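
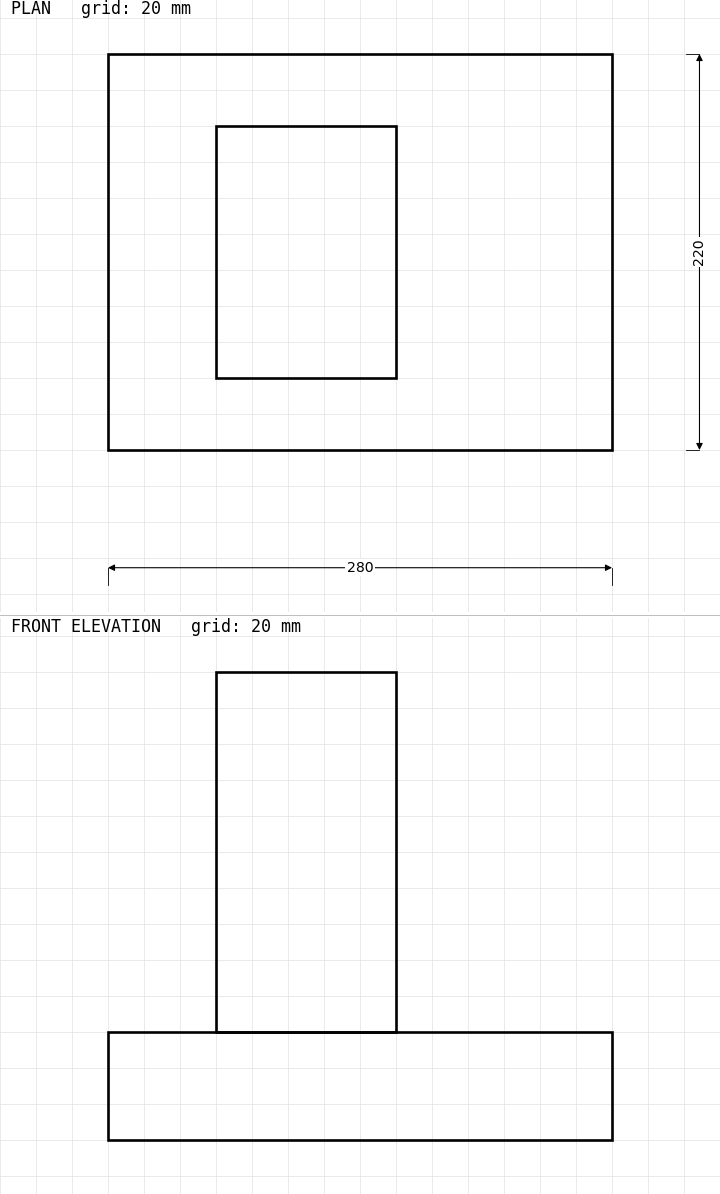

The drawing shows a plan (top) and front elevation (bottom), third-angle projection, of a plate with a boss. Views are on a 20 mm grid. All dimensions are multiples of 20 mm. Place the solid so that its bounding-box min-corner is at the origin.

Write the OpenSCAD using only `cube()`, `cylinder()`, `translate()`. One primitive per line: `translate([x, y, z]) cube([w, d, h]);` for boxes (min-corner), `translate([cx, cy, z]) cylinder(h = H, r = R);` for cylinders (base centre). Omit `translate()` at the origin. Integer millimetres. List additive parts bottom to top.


cube([280, 220, 60]);
translate([60, 40, 60]) cube([100, 140, 200]);


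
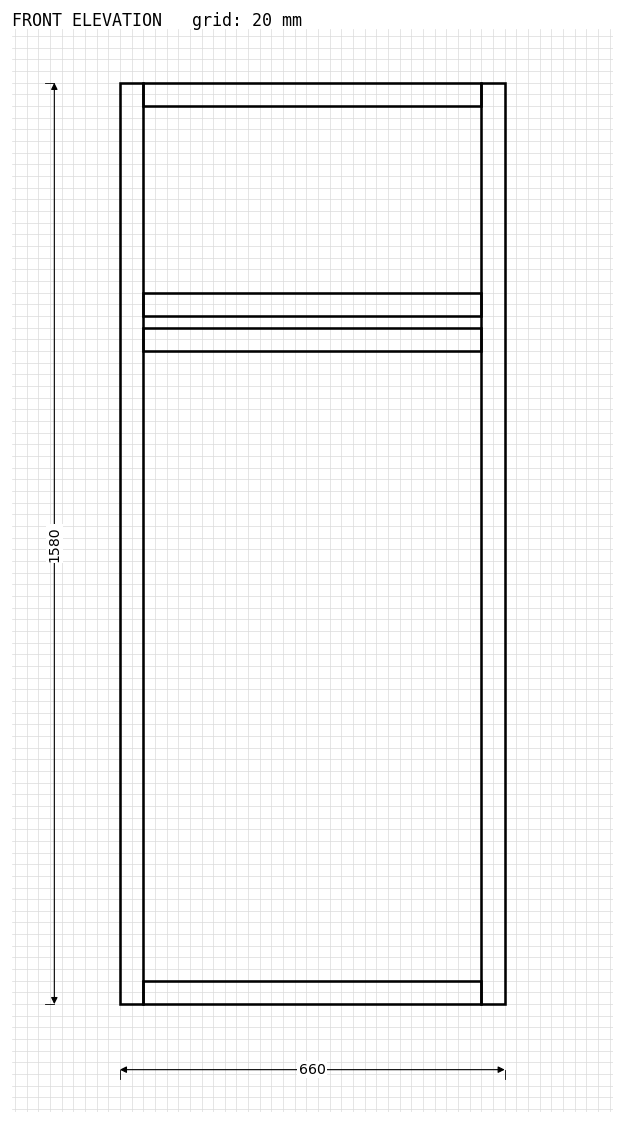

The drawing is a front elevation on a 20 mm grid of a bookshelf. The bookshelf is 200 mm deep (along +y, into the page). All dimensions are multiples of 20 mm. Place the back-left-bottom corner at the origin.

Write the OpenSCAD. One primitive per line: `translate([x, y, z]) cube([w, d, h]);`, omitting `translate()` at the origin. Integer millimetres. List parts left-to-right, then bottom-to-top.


cube([40, 200, 1580]);
translate([40, 0, 0]) cube([580, 200, 40]);
translate([40, 0, 1120]) cube([580, 200, 40]);
translate([40, 0, 1180]) cube([580, 200, 40]);
translate([40, 0, 1540]) cube([580, 200, 40]);
translate([620, 0, 0]) cube([40, 200, 1580]);


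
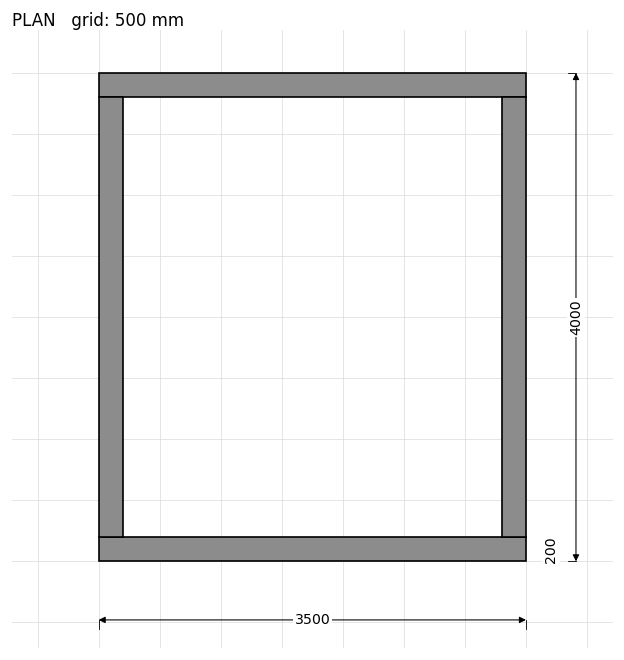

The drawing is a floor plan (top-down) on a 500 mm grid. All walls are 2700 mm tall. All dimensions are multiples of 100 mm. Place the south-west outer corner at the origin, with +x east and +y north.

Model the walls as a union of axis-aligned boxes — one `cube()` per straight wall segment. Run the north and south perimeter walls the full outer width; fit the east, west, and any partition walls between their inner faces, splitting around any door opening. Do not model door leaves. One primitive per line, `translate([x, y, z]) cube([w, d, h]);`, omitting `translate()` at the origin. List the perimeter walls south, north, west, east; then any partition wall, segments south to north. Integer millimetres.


cube([3500, 200, 2700]);
translate([0, 3800, 0]) cube([3500, 200, 2700]);
translate([0, 200, 0]) cube([200, 3600, 2700]);
translate([3300, 200, 0]) cube([200, 3600, 2700]);


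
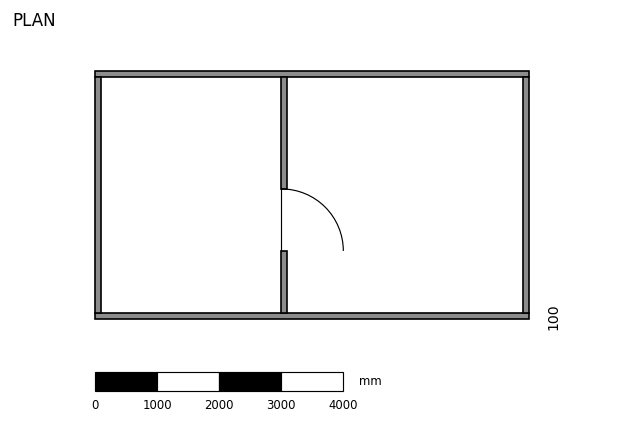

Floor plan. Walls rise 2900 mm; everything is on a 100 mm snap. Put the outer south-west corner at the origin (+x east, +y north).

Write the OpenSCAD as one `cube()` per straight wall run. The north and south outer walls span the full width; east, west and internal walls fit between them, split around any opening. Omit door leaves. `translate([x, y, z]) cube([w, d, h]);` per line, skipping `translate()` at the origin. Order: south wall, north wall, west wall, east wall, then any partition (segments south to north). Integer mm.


cube([7000, 100, 2900]);
translate([0, 3900, 0]) cube([7000, 100, 2900]);
translate([0, 100, 0]) cube([100, 3800, 2900]);
translate([6900, 100, 0]) cube([100, 3800, 2900]);
translate([3000, 100, 0]) cube([100, 1000, 2900]);
translate([3000, 2100, 0]) cube([100, 1800, 2900]);


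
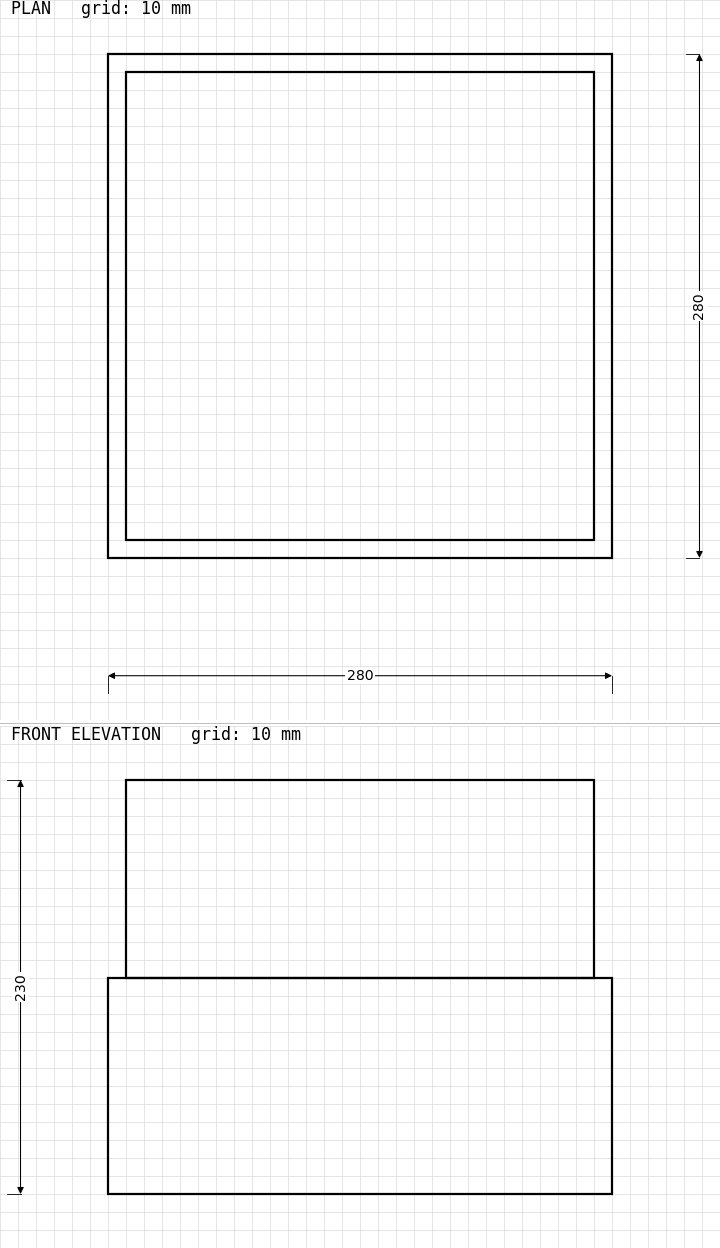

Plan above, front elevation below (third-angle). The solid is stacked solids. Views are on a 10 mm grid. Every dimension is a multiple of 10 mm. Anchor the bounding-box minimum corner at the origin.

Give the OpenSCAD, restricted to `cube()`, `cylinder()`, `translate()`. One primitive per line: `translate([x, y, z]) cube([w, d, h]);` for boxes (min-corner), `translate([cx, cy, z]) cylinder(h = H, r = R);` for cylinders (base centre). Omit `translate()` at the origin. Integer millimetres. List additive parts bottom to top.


cube([280, 280, 120]);
translate([10, 10, 120]) cube([260, 260, 110]);


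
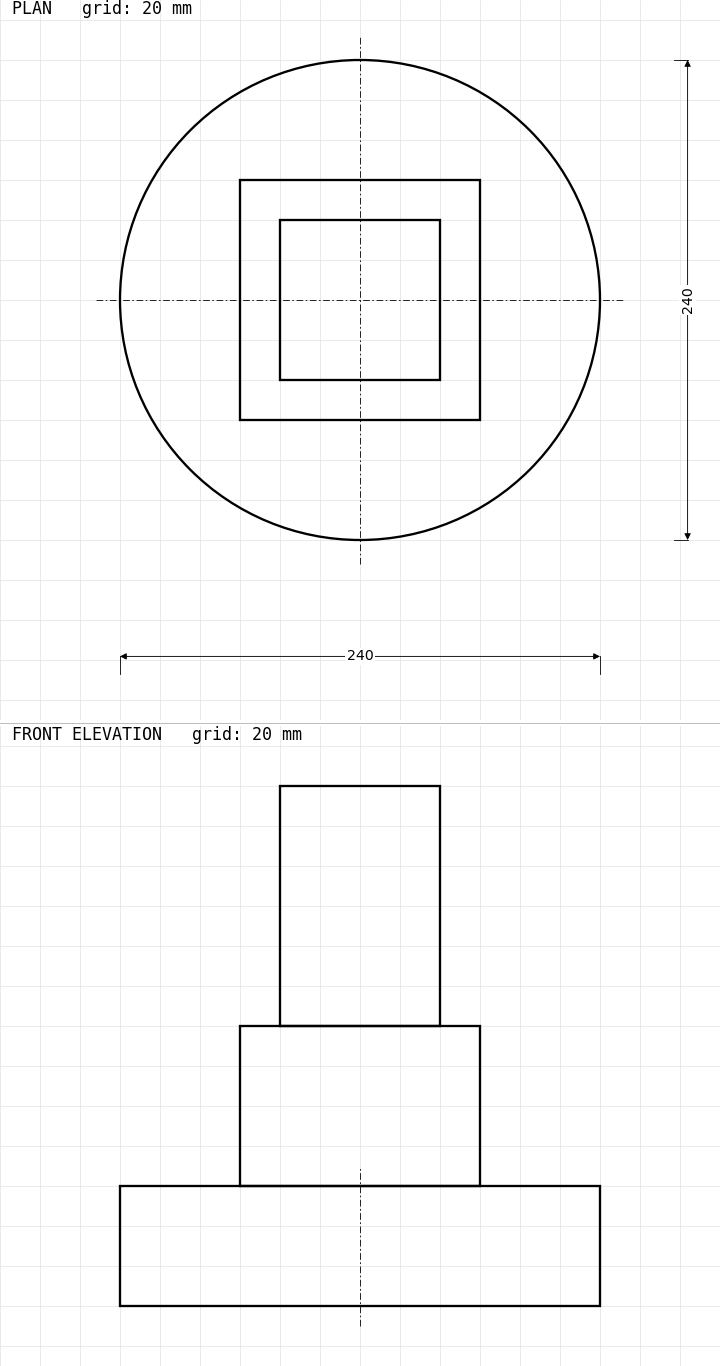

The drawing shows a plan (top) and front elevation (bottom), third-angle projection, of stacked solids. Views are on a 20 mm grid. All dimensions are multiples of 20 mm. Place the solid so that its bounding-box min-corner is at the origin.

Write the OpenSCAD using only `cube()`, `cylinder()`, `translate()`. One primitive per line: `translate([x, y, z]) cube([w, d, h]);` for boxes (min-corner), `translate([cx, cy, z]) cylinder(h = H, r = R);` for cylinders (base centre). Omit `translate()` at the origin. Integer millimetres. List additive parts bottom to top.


translate([120, 120, 0]) cylinder(h = 60, r = 120);
translate([60, 60, 60]) cube([120, 120, 80]);
translate([80, 80, 140]) cube([80, 80, 120]);


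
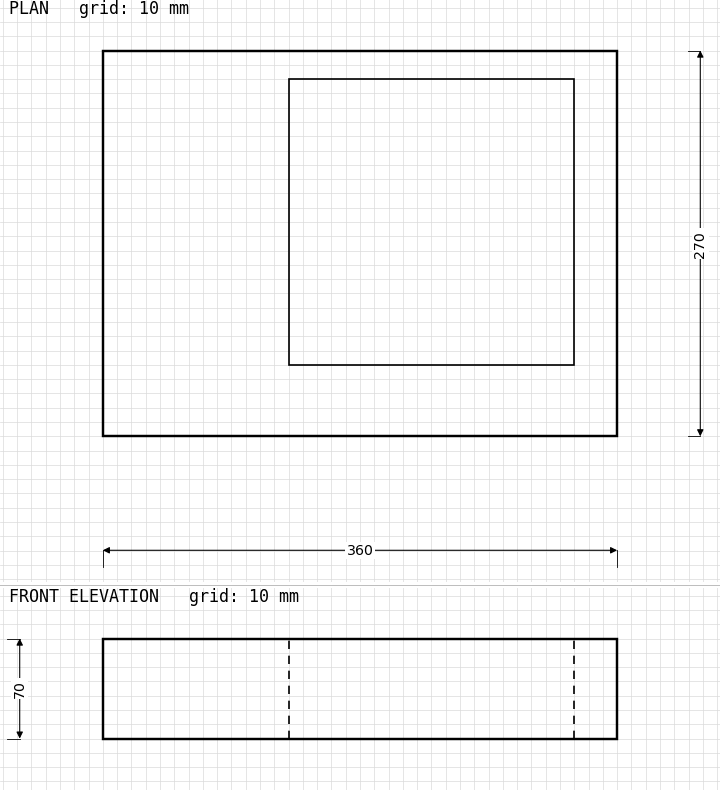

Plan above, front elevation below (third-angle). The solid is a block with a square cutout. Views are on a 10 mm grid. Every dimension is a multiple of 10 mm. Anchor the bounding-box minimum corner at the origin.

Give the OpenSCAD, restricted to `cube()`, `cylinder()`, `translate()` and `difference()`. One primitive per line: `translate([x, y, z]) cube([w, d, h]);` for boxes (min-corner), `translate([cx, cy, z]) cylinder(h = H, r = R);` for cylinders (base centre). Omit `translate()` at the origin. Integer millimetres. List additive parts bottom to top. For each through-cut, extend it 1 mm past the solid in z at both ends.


difference() {
  cube([360, 270, 70]);
  translate([130, 50, -1]) cube([200, 200, 72]);
}


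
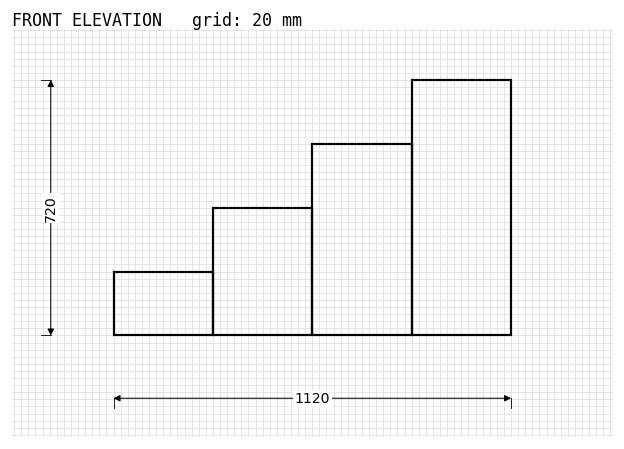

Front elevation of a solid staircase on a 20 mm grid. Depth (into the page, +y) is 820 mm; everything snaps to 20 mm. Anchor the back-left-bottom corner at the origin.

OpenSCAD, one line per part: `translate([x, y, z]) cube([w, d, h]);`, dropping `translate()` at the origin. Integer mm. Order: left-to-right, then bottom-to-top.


cube([280, 820, 180]);
translate([280, 0, 0]) cube([280, 820, 360]);
translate([560, 0, 0]) cube([280, 820, 540]);
translate([840, 0, 0]) cube([280, 820, 720]);


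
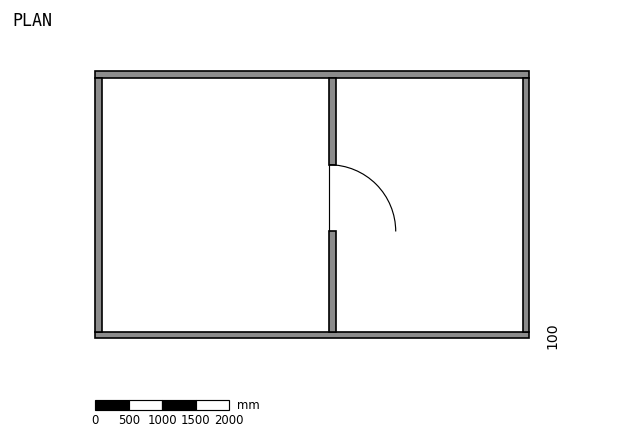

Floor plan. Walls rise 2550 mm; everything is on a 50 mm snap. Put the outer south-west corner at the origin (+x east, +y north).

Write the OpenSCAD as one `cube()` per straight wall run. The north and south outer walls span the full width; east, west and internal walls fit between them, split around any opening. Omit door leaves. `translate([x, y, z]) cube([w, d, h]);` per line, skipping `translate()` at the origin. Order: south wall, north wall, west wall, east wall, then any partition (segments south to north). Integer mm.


cube([6500, 100, 2550]);
translate([0, 3900, 0]) cube([6500, 100, 2550]);
translate([0, 100, 0]) cube([100, 3800, 2550]);
translate([6400, 100, 0]) cube([100, 3800, 2550]);
translate([3500, 100, 0]) cube([100, 1500, 2550]);
translate([3500, 2600, 0]) cube([100, 1300, 2550]);


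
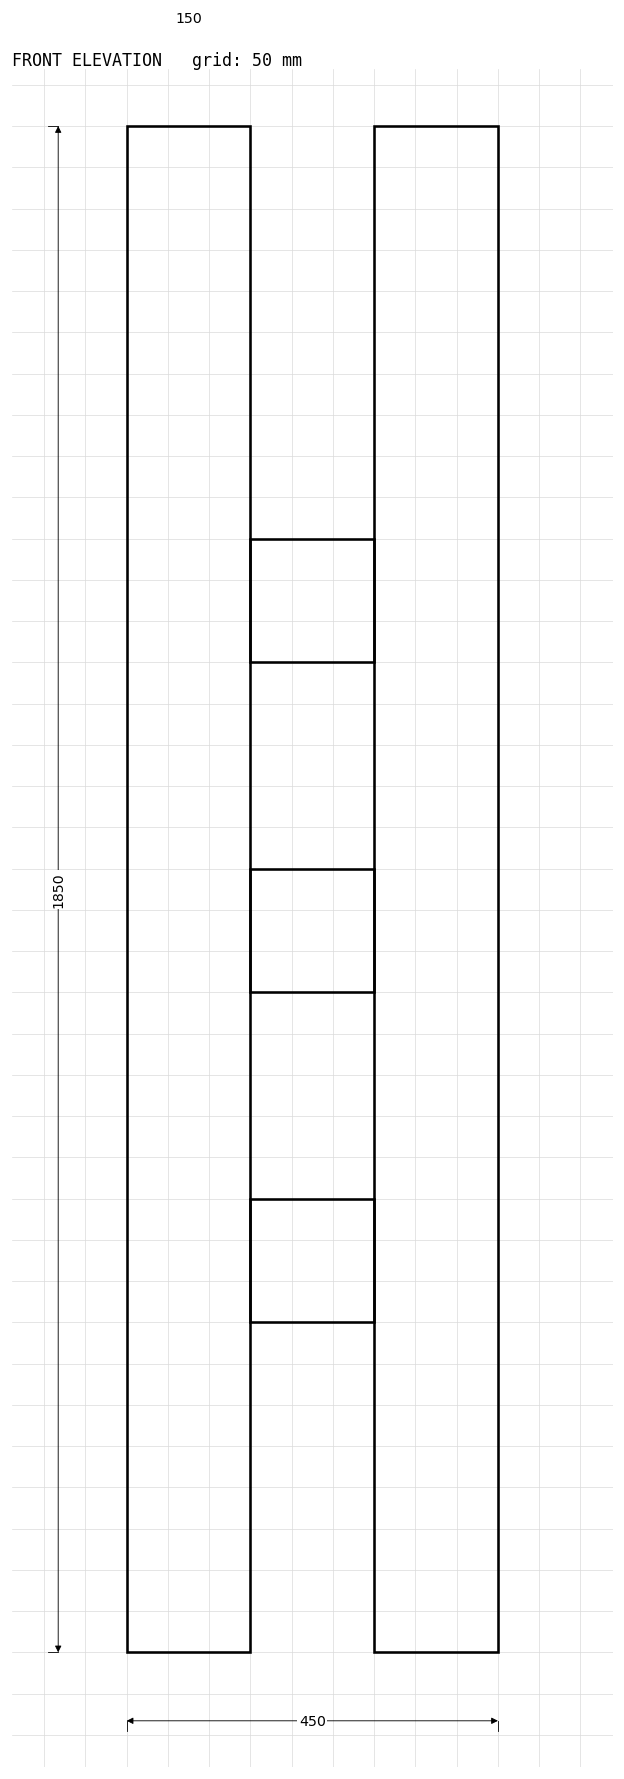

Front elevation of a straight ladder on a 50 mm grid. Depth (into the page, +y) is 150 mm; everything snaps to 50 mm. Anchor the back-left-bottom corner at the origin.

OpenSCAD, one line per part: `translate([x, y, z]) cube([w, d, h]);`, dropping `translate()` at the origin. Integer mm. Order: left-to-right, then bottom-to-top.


cube([150, 150, 1850]);
translate([150, 0, 400]) cube([150, 150, 150]);
translate([150, 0, 800]) cube([150, 150, 150]);
translate([150, 0, 1200]) cube([150, 150, 150]);
translate([300, 0, 0]) cube([150, 150, 1850]);


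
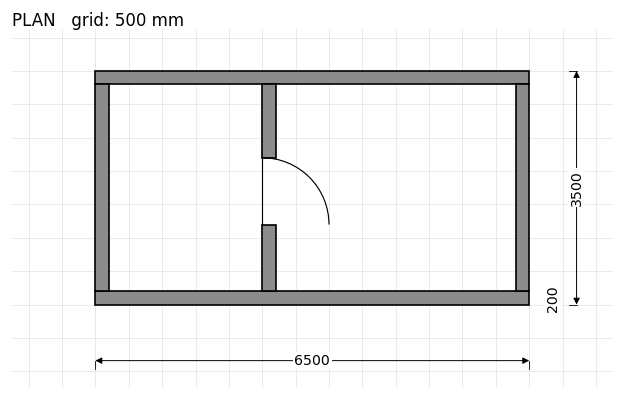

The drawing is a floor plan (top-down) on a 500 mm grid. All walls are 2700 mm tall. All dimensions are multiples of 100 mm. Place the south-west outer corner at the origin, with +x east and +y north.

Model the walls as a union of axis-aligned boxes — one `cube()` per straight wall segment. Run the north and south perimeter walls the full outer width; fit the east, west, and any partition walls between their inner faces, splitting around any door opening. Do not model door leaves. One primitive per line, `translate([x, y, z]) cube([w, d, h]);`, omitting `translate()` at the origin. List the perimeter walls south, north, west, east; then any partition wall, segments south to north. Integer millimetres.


cube([6500, 200, 2700]);
translate([0, 3300, 0]) cube([6500, 200, 2700]);
translate([0, 200, 0]) cube([200, 3100, 2700]);
translate([6300, 200, 0]) cube([200, 3100, 2700]);
translate([2500, 200, 0]) cube([200, 1000, 2700]);
translate([2500, 2200, 0]) cube([200, 1100, 2700]);


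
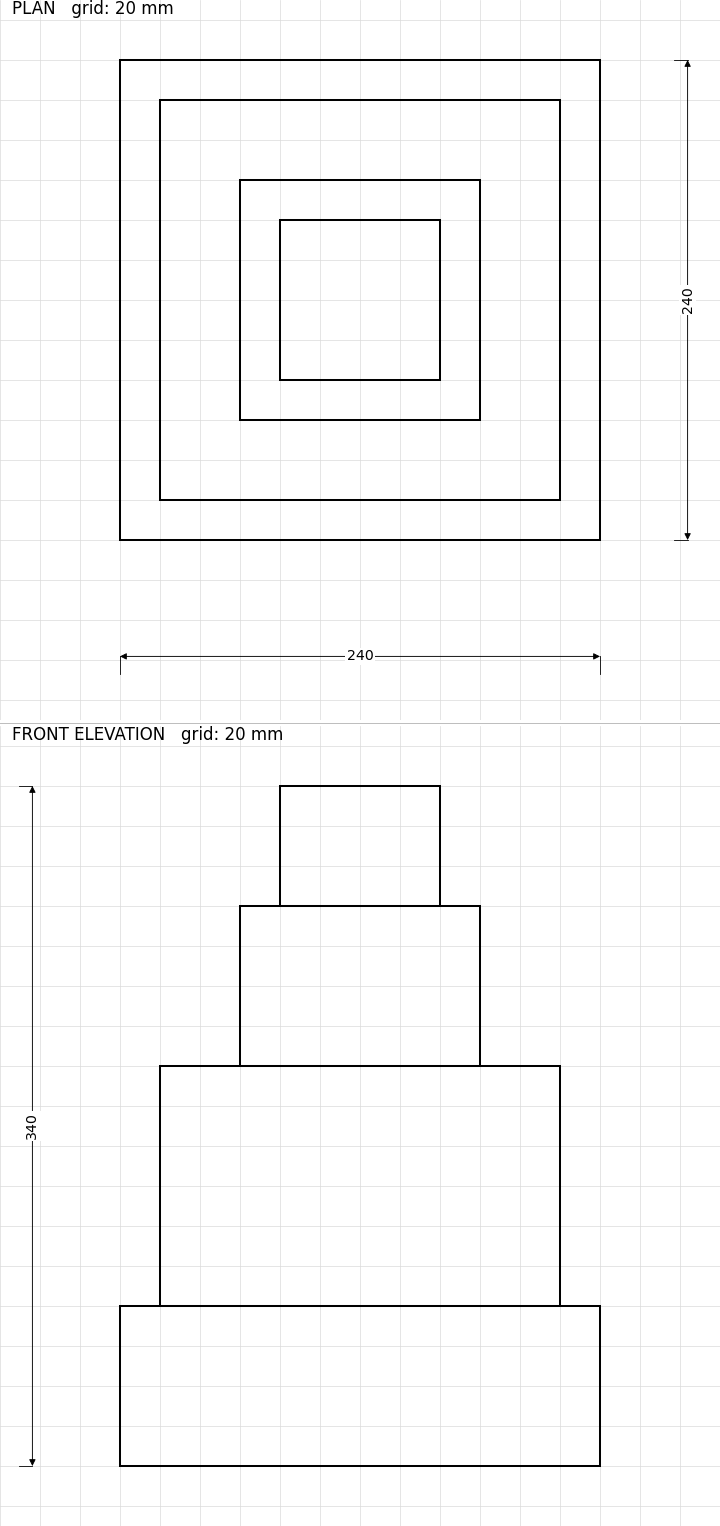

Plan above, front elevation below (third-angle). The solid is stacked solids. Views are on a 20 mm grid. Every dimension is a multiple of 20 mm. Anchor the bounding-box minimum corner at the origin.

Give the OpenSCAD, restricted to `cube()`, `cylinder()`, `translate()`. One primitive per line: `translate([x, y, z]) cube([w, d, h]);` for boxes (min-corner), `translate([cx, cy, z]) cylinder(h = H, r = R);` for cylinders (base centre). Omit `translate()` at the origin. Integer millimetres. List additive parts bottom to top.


cube([240, 240, 80]);
translate([20, 20, 80]) cube([200, 200, 120]);
translate([60, 60, 200]) cube([120, 120, 80]);
translate([80, 80, 280]) cube([80, 80, 60]);


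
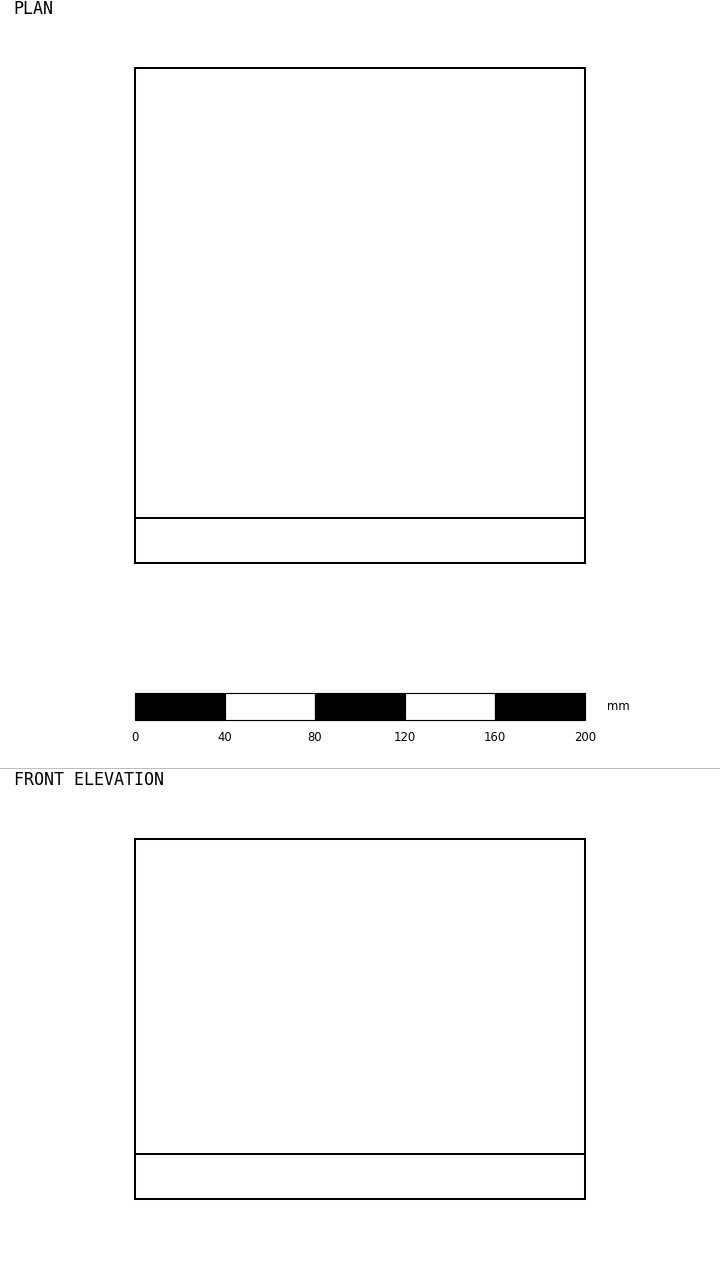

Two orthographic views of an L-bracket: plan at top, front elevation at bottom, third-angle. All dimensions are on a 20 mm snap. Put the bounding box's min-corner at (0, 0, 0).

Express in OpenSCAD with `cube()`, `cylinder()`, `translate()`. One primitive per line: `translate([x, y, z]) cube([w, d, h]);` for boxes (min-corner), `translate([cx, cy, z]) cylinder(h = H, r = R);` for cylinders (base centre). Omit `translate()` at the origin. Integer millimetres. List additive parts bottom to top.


cube([200, 220, 20]);
translate([0, 0, 20]) cube([200, 20, 140]);


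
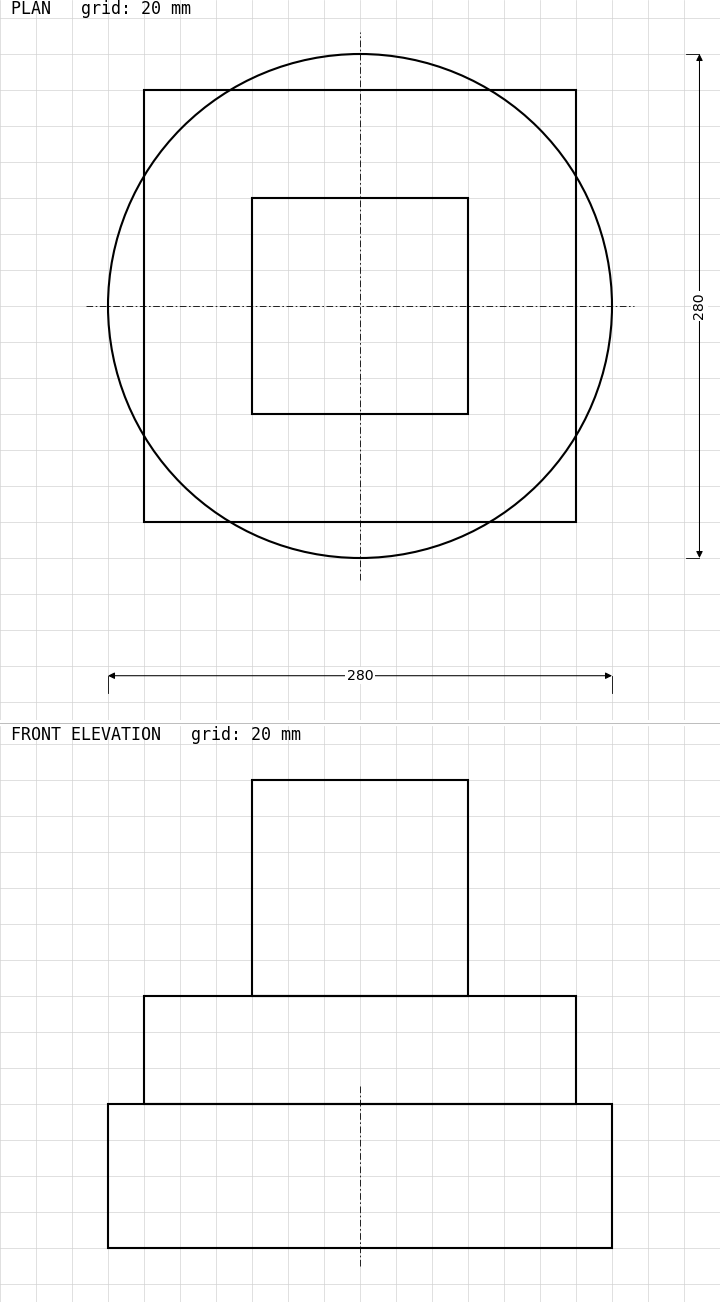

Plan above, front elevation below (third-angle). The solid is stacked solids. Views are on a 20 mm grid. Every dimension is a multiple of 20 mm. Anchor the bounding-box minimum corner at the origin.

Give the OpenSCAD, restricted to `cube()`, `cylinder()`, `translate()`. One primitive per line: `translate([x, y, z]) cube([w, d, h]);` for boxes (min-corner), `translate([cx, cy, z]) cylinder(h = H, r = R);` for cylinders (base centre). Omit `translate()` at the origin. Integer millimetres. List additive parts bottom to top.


translate([140, 140, 0]) cylinder(h = 80, r = 140);
translate([20, 20, 80]) cube([240, 240, 60]);
translate([80, 80, 140]) cube([120, 120, 120]);


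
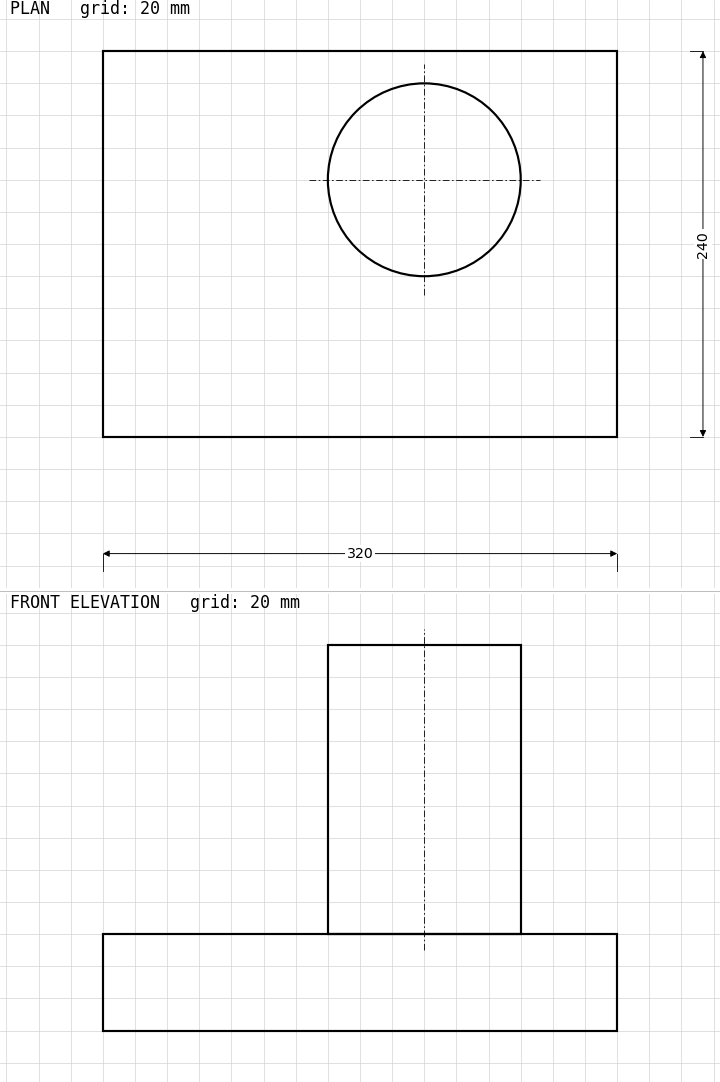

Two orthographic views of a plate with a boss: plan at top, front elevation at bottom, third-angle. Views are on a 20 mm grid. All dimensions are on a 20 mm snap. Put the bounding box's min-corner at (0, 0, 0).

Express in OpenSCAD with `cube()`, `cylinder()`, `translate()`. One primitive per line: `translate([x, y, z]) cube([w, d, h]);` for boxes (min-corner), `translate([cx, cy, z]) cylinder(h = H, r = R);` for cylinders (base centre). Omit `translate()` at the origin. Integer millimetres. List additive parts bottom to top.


cube([320, 240, 60]);
translate([200, 160, 60]) cylinder(h = 180, r = 60);


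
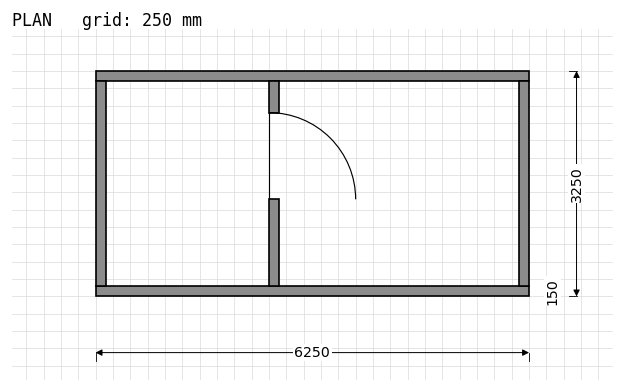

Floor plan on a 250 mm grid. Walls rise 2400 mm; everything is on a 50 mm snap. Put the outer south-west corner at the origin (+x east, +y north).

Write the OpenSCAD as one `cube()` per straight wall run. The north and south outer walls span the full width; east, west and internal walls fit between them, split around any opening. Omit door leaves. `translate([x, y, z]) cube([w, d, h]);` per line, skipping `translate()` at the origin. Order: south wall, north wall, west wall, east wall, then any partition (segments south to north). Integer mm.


cube([6250, 150, 2400]);
translate([0, 3100, 0]) cube([6250, 150, 2400]);
translate([0, 150, 0]) cube([150, 2950, 2400]);
translate([6100, 150, 0]) cube([150, 2950, 2400]);
translate([2500, 150, 0]) cube([150, 1250, 2400]);
translate([2500, 2650, 0]) cube([150, 450, 2400]);


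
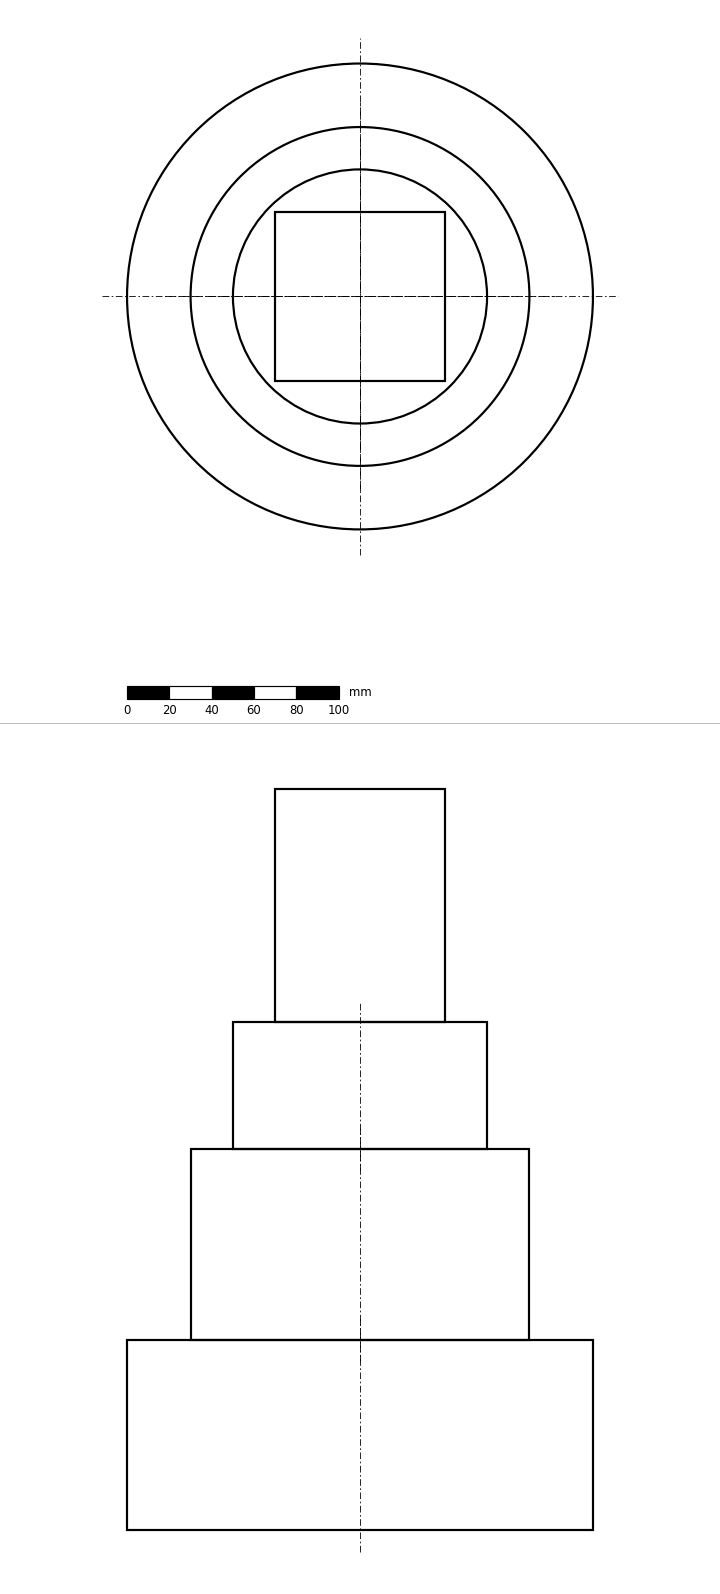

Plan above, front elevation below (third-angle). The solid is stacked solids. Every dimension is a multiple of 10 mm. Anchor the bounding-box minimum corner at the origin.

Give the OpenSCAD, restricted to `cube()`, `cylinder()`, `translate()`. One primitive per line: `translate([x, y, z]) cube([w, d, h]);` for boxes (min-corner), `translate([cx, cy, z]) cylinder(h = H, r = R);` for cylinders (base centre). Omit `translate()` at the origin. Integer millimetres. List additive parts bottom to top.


translate([110, 110, 0]) cylinder(h = 90, r = 110);
translate([110, 110, 90]) cylinder(h = 90, r = 80);
translate([110, 110, 180]) cylinder(h = 60, r = 60);
translate([70, 70, 240]) cube([80, 80, 110]);


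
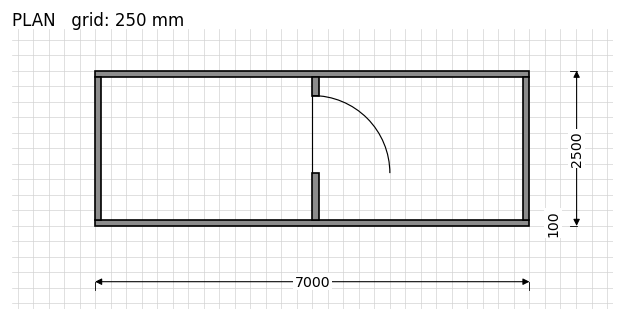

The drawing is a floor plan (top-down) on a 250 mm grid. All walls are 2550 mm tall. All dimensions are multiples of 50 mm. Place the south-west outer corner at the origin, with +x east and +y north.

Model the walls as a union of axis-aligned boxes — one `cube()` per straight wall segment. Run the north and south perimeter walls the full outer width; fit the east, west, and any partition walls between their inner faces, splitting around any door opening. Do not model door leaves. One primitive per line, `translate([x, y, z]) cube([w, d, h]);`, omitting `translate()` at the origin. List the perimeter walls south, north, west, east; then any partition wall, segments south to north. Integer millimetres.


cube([7000, 100, 2550]);
translate([0, 2400, 0]) cube([7000, 100, 2550]);
translate([0, 100, 0]) cube([100, 2300, 2550]);
translate([6900, 100, 0]) cube([100, 2300, 2550]);
translate([3500, 100, 0]) cube([100, 750, 2550]);
translate([3500, 2100, 0]) cube([100, 300, 2550]);


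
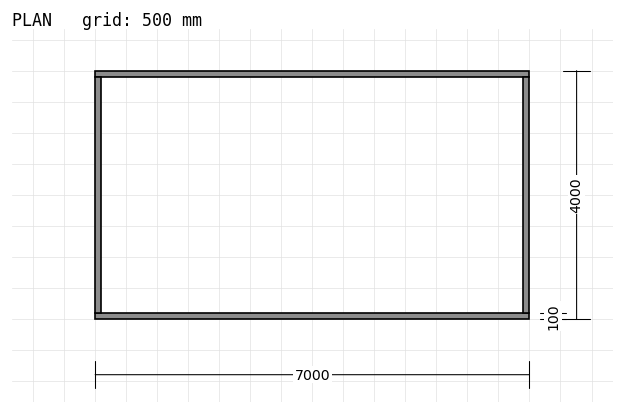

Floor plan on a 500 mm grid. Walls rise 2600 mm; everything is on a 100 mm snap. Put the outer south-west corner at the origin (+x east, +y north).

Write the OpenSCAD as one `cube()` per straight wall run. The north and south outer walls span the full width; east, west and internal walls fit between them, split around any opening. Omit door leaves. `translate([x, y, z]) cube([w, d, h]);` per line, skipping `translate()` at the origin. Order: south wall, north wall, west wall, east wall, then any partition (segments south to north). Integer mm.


cube([7000, 100, 2600]);
translate([0, 3900, 0]) cube([7000, 100, 2600]);
translate([0, 100, 0]) cube([100, 3800, 2600]);
translate([6900, 100, 0]) cube([100, 3800, 2600]);


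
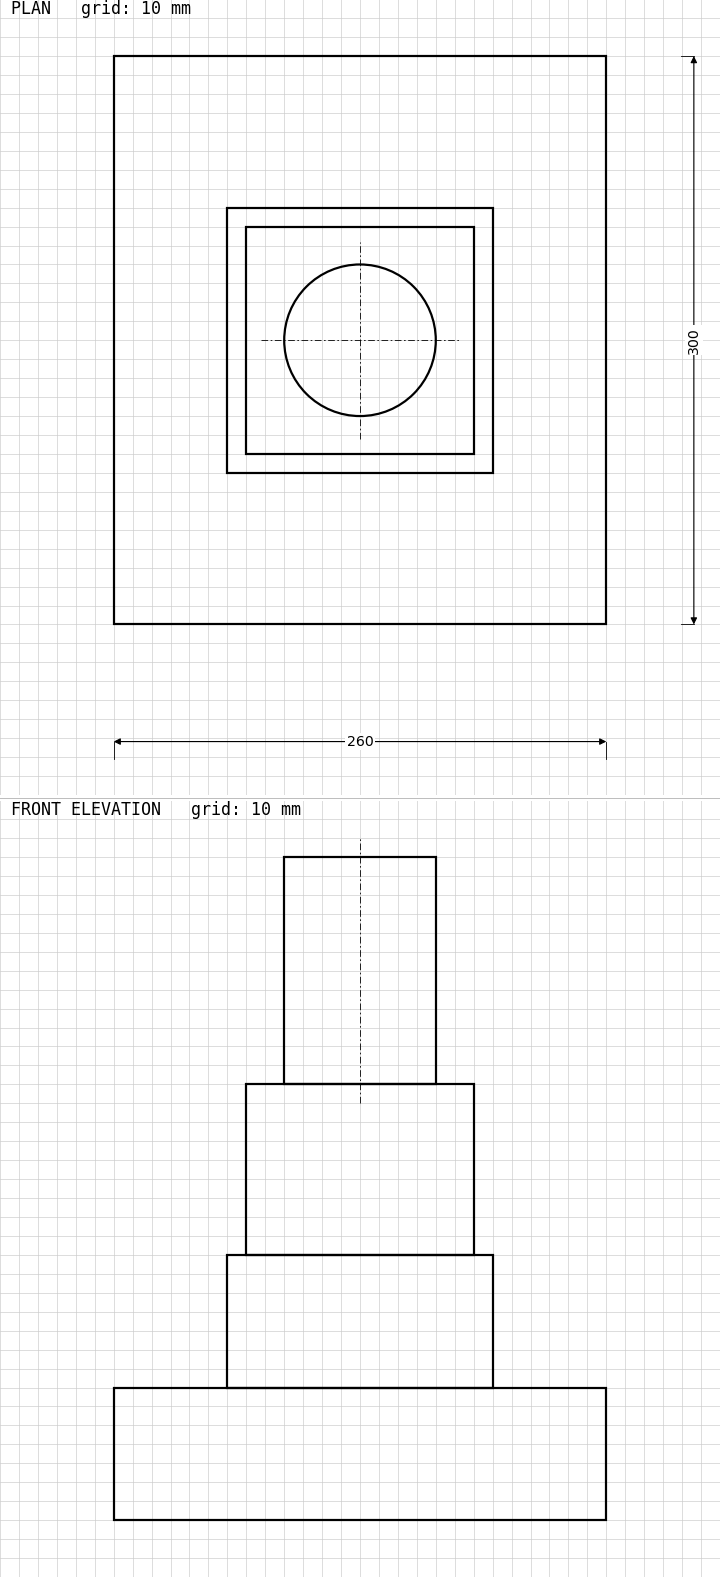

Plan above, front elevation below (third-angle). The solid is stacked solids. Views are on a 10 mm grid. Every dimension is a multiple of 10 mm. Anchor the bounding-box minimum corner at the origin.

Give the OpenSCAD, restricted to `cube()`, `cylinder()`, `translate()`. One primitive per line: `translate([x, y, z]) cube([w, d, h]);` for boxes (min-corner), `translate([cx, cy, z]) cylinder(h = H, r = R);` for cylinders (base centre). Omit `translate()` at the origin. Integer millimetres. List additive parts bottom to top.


cube([260, 300, 70]);
translate([60, 80, 70]) cube([140, 140, 70]);
translate([70, 90, 140]) cube([120, 120, 90]);
translate([130, 150, 230]) cylinder(h = 120, r = 40);


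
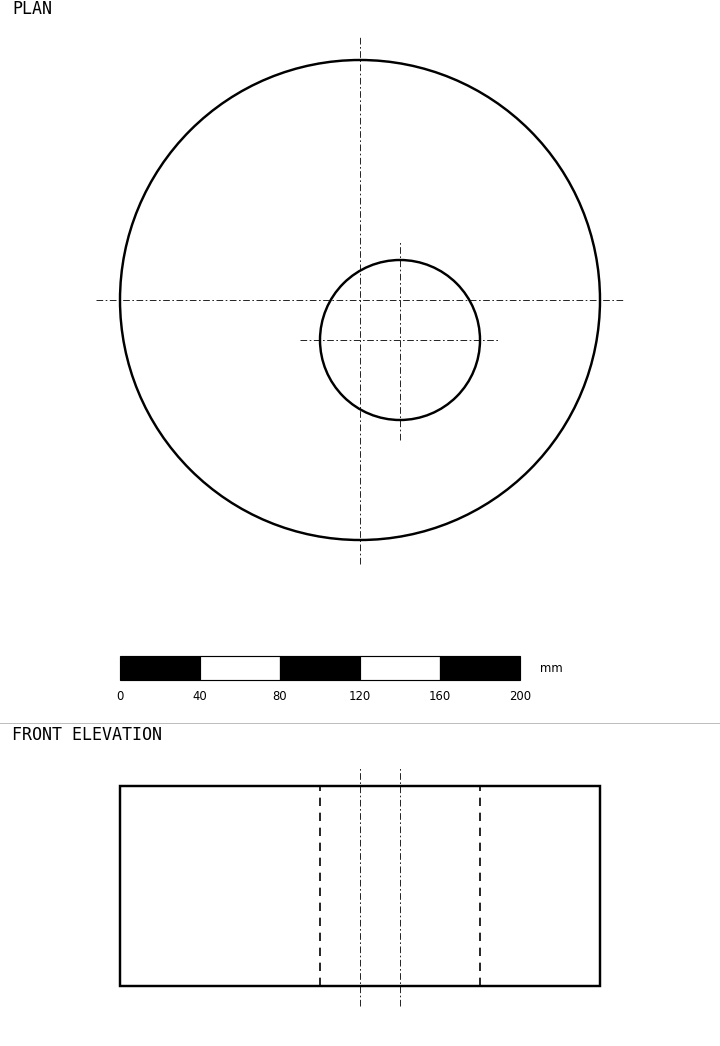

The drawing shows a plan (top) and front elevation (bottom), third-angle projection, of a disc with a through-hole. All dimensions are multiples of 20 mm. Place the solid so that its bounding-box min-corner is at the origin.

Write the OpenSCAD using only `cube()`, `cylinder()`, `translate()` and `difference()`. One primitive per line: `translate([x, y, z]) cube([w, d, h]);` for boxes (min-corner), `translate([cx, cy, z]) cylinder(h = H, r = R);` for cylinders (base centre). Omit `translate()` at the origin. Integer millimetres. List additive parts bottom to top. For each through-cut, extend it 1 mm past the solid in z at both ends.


difference() {
  translate([120, 120, 0]) cylinder(h = 100, r = 120);
  translate([140, 100, -1]) cylinder(h = 102, r = 40);
}


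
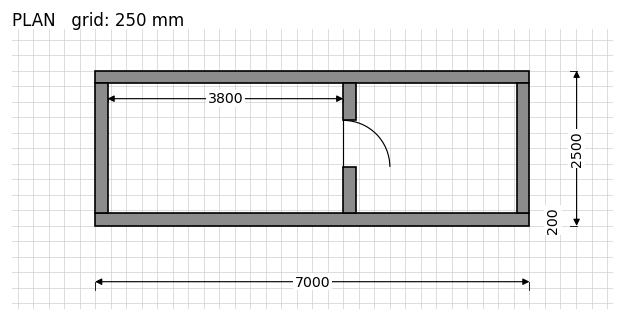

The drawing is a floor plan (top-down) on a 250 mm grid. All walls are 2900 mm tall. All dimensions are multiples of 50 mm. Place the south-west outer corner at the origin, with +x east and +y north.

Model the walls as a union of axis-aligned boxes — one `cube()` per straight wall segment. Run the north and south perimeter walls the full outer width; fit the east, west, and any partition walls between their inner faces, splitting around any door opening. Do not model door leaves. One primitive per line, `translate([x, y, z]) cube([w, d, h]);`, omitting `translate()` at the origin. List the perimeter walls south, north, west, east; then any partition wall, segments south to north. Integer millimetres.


cube([7000, 200, 2900]);
translate([0, 2300, 0]) cube([7000, 200, 2900]);
translate([0, 200, 0]) cube([200, 2100, 2900]);
translate([6800, 200, 0]) cube([200, 2100, 2900]);
translate([4000, 200, 0]) cube([200, 750, 2900]);
translate([4000, 1700, 0]) cube([200, 600, 2900]);


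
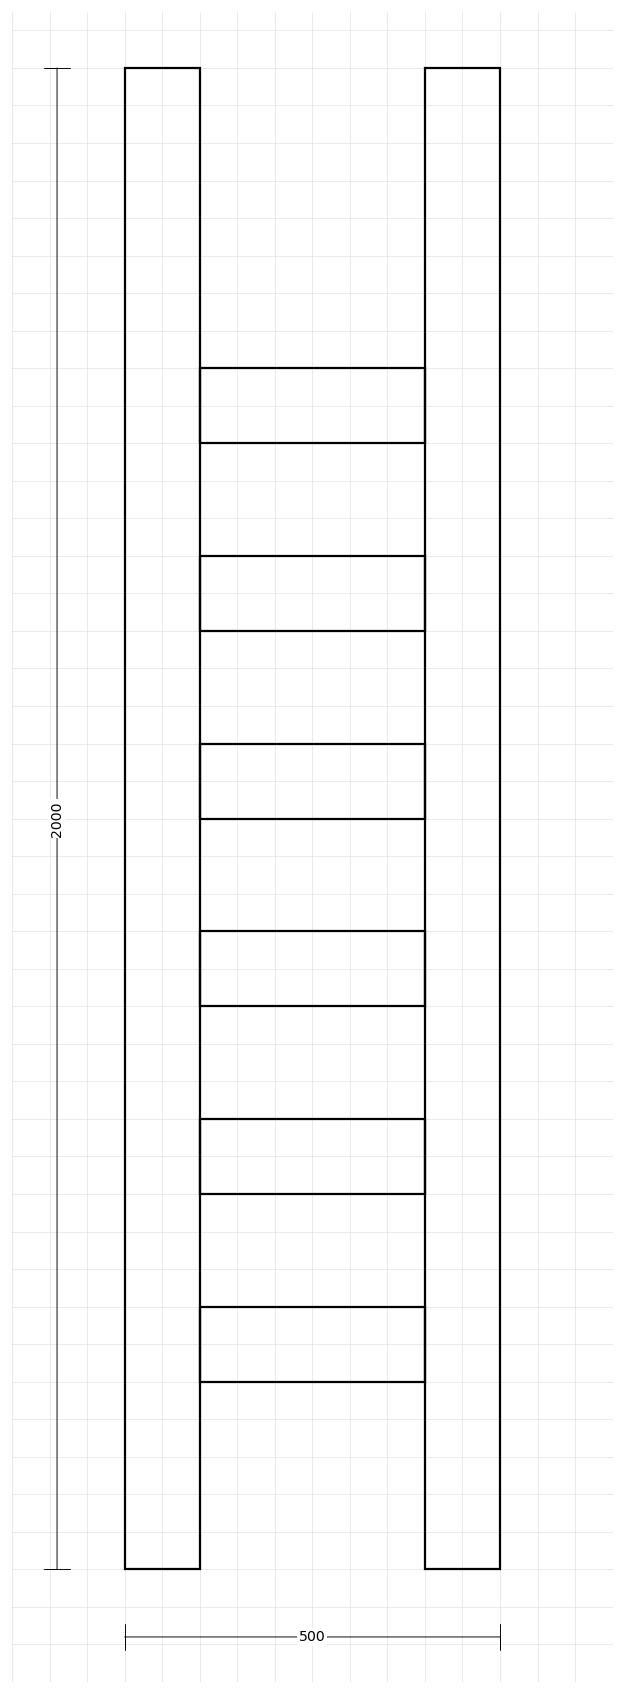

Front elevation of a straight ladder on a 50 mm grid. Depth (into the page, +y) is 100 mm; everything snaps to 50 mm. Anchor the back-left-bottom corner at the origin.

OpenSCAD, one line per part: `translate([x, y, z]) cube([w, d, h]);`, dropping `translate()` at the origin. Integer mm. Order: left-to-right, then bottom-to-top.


cube([100, 100, 2000]);
translate([100, 0, 250]) cube([300, 100, 100]);
translate([100, 0, 500]) cube([300, 100, 100]);
translate([100, 0, 750]) cube([300, 100, 100]);
translate([100, 0, 1000]) cube([300, 100, 100]);
translate([100, 0, 1250]) cube([300, 100, 100]);
translate([100, 0, 1500]) cube([300, 100, 100]);
translate([400, 0, 0]) cube([100, 100, 2000]);


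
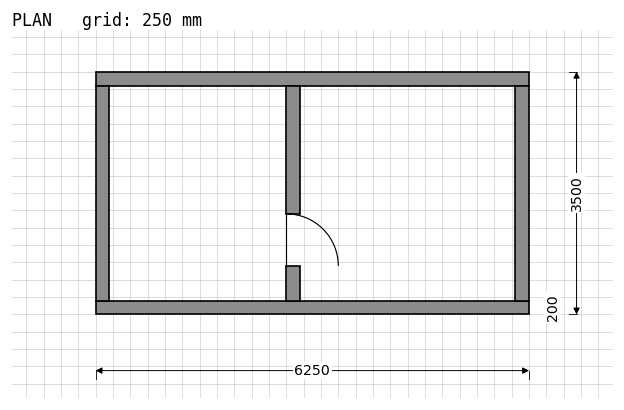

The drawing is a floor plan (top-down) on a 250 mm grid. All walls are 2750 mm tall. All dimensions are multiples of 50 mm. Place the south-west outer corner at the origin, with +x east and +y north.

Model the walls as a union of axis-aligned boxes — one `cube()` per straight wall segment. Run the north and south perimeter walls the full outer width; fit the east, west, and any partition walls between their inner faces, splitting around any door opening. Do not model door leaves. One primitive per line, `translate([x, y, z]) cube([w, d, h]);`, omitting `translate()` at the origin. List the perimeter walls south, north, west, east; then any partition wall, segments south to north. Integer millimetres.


cube([6250, 200, 2750]);
translate([0, 3300, 0]) cube([6250, 200, 2750]);
translate([0, 200, 0]) cube([200, 3100, 2750]);
translate([6050, 200, 0]) cube([200, 3100, 2750]);
translate([2750, 200, 0]) cube([200, 500, 2750]);
translate([2750, 1450, 0]) cube([200, 1850, 2750]);


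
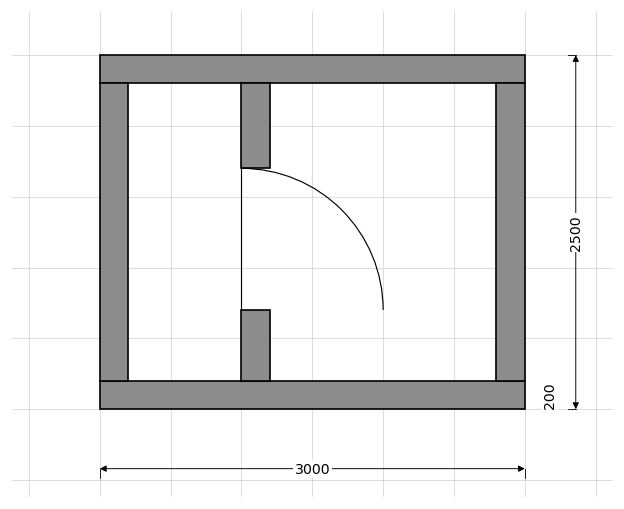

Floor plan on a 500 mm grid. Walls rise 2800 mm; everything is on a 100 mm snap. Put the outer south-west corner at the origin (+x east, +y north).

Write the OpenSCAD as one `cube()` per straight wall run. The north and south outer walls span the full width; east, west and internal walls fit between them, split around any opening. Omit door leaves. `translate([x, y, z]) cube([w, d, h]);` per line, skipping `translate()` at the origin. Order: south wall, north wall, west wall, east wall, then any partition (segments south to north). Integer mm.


cube([3000, 200, 2800]);
translate([0, 2300, 0]) cube([3000, 200, 2800]);
translate([0, 200, 0]) cube([200, 2100, 2800]);
translate([2800, 200, 0]) cube([200, 2100, 2800]);
translate([1000, 200, 0]) cube([200, 500, 2800]);
translate([1000, 1700, 0]) cube([200, 600, 2800]);


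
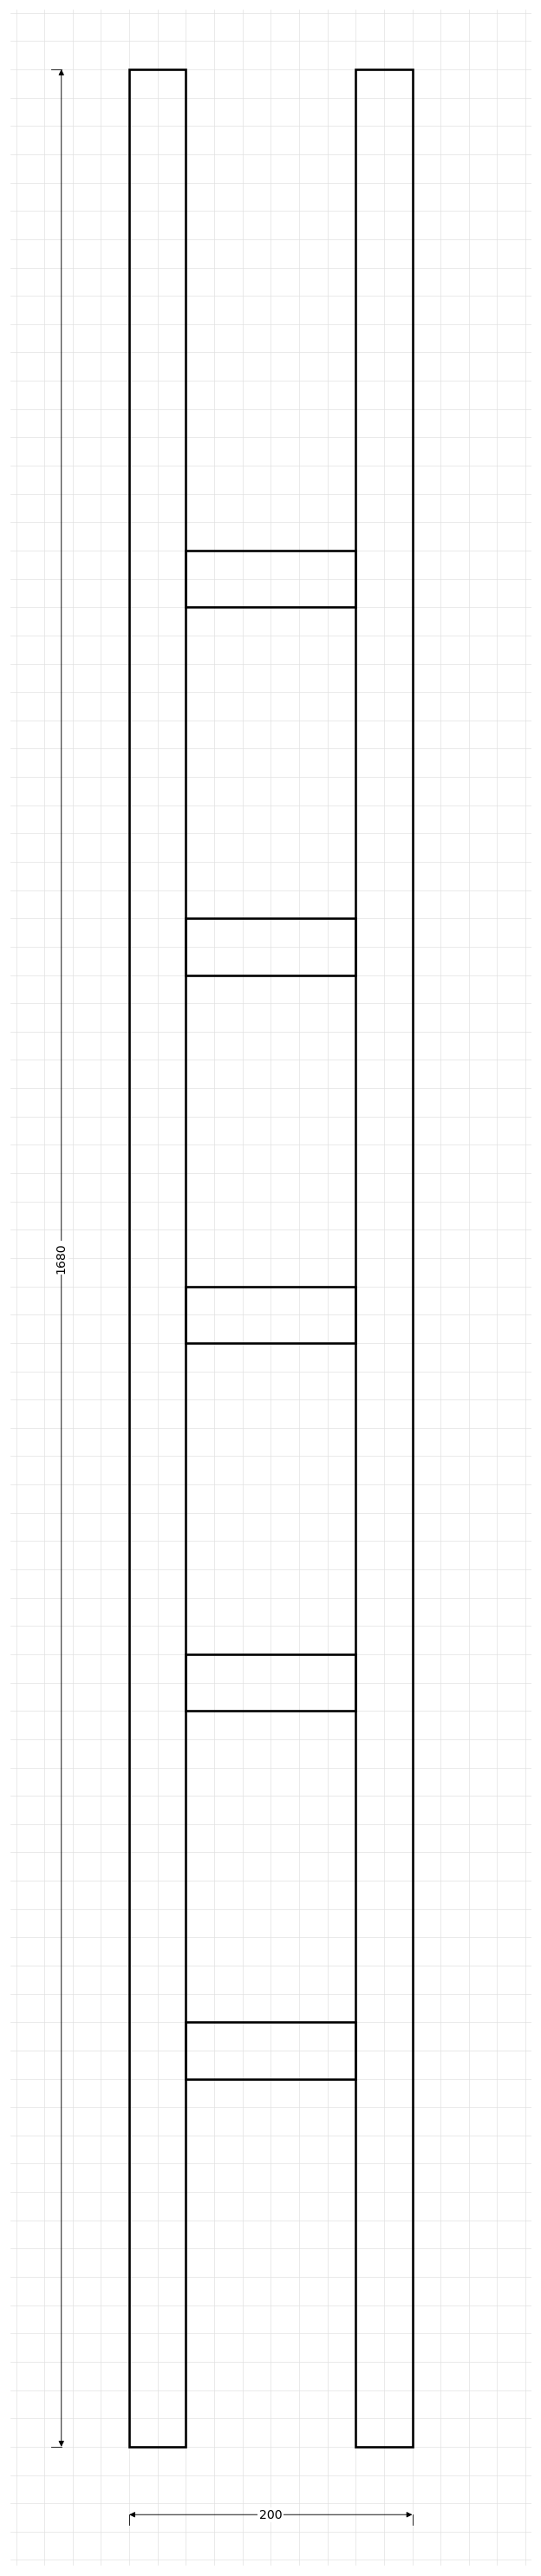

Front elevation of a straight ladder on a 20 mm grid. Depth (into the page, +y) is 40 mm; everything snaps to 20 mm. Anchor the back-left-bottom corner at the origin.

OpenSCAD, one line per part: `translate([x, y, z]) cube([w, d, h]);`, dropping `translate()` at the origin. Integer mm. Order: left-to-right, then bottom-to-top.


cube([40, 40, 1680]);
translate([40, 0, 260]) cube([120, 40, 40]);
translate([40, 0, 520]) cube([120, 40, 40]);
translate([40, 0, 780]) cube([120, 40, 40]);
translate([40, 0, 1040]) cube([120, 40, 40]);
translate([40, 0, 1300]) cube([120, 40, 40]);
translate([160, 0, 0]) cube([40, 40, 1680]);


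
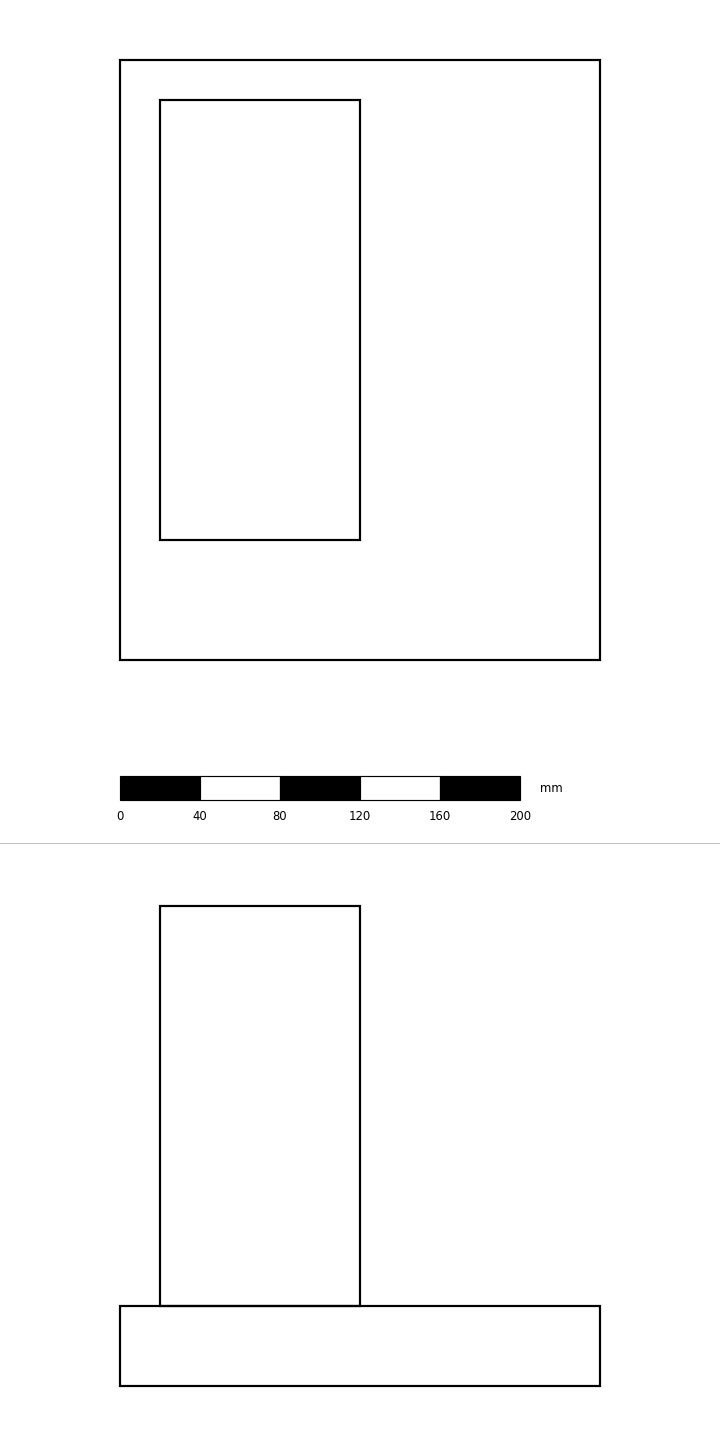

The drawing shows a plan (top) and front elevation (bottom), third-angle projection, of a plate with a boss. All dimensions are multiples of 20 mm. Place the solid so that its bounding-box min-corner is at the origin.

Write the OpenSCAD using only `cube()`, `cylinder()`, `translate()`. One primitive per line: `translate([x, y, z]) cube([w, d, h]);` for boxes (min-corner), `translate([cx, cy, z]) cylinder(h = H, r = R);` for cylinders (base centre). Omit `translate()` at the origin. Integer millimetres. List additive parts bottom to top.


cube([240, 300, 40]);
translate([20, 60, 40]) cube([100, 220, 200]);


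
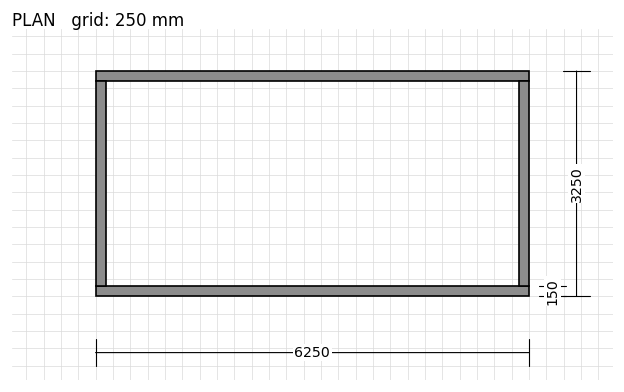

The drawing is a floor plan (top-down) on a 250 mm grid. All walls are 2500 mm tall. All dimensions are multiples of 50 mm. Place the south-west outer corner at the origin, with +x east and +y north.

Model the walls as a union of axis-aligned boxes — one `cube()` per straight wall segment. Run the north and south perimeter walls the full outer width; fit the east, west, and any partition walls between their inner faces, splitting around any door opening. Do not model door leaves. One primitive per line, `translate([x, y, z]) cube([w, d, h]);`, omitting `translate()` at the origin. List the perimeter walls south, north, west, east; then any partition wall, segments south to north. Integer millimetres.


cube([6250, 150, 2500]);
translate([0, 3100, 0]) cube([6250, 150, 2500]);
translate([0, 150, 0]) cube([150, 2950, 2500]);
translate([6100, 150, 0]) cube([150, 2950, 2500]);


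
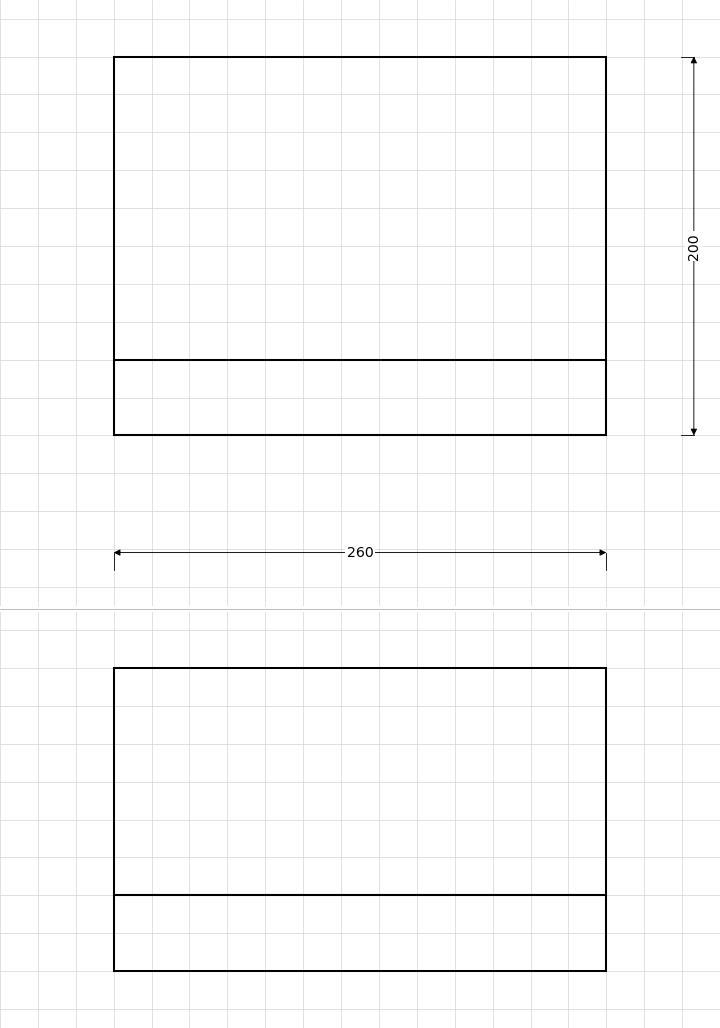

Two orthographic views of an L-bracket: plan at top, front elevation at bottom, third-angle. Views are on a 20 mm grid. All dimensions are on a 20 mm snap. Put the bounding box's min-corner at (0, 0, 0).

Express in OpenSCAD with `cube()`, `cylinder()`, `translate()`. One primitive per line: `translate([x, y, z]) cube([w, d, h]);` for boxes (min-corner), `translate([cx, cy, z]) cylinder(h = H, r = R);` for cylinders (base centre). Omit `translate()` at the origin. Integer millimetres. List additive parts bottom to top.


cube([260, 200, 40]);
translate([0, 0, 40]) cube([260, 40, 120]);


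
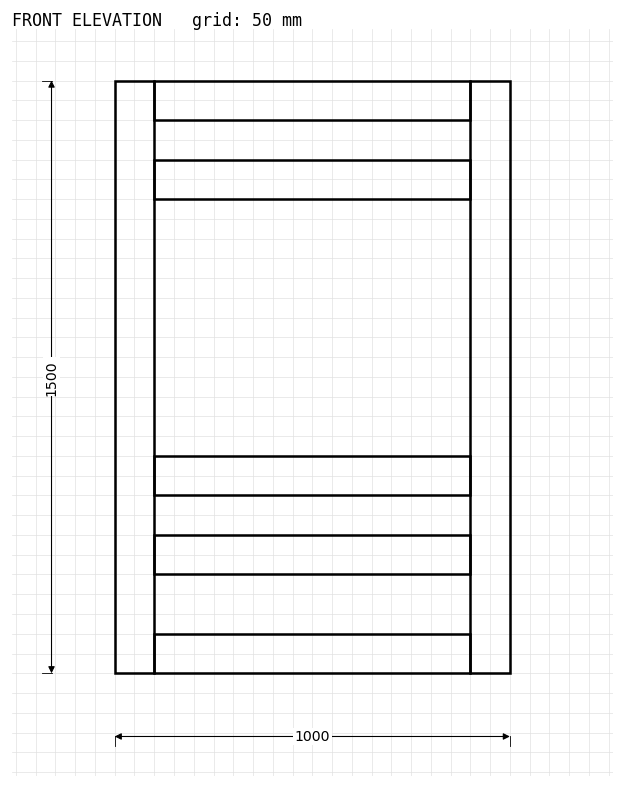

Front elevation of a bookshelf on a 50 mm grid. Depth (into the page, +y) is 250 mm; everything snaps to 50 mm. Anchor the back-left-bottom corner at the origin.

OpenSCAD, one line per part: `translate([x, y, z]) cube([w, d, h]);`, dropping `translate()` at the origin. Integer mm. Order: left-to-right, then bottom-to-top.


cube([100, 250, 1500]);
translate([100, 0, 0]) cube([800, 250, 100]);
translate([100, 0, 250]) cube([800, 250, 100]);
translate([100, 0, 450]) cube([800, 250, 100]);
translate([100, 0, 1200]) cube([800, 250, 100]);
translate([100, 0, 1400]) cube([800, 250, 100]);
translate([900, 0, 0]) cube([100, 250, 1500]);


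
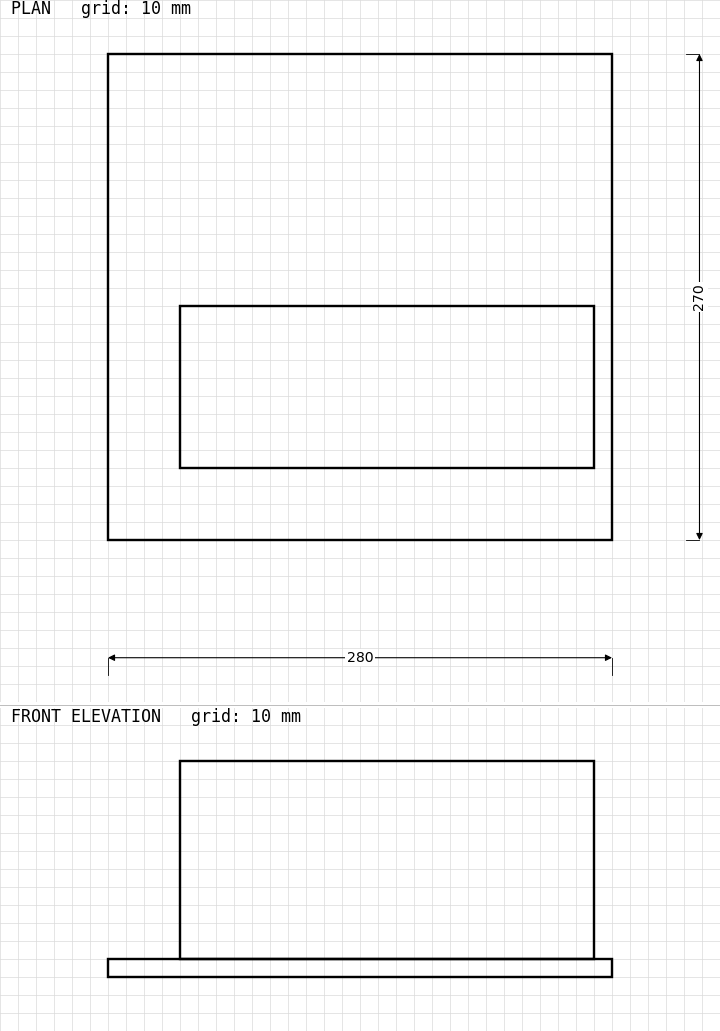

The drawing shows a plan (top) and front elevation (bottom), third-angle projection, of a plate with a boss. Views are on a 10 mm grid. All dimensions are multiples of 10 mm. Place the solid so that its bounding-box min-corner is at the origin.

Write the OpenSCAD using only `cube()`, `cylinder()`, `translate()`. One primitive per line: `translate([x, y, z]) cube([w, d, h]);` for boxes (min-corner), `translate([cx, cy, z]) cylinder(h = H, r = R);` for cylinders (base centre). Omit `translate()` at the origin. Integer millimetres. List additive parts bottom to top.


cube([280, 270, 10]);
translate([40, 40, 10]) cube([230, 90, 110]);


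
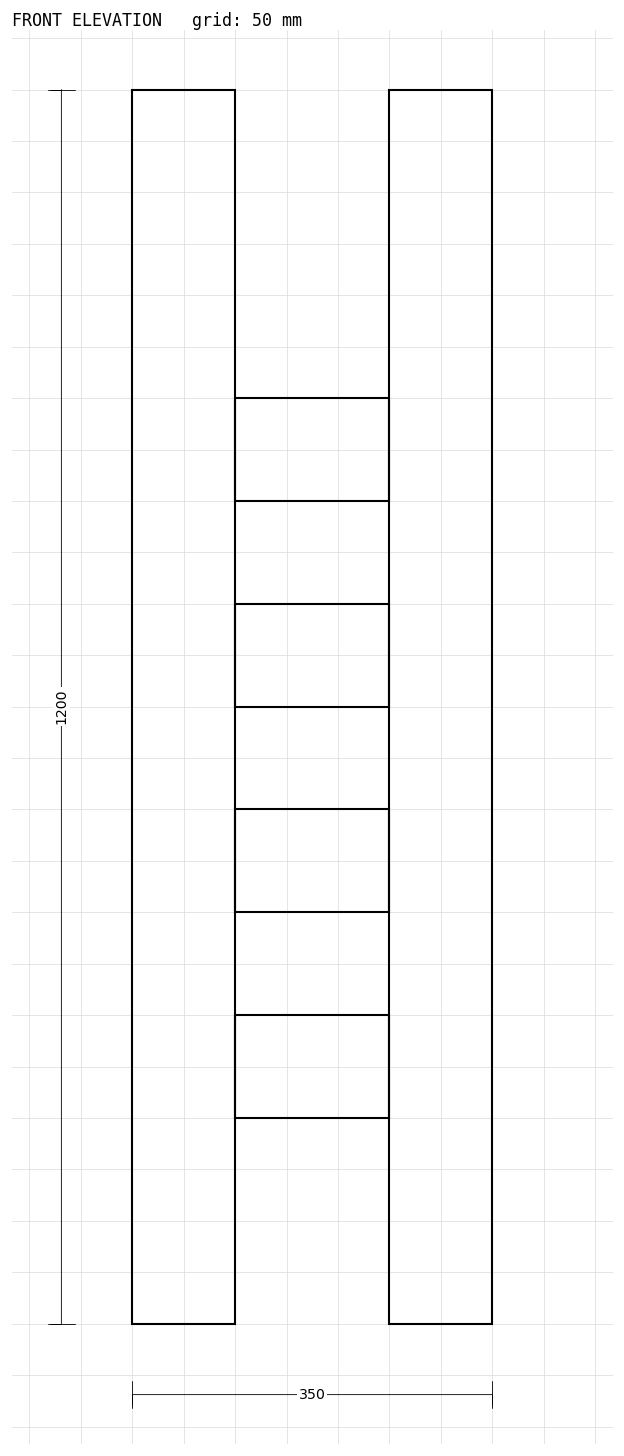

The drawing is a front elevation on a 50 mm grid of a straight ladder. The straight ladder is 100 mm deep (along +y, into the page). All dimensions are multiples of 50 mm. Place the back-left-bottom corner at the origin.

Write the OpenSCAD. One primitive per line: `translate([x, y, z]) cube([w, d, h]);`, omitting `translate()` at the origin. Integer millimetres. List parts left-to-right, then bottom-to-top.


cube([100, 100, 1200]);
translate([100, 0, 200]) cube([150, 100, 100]);
translate([100, 0, 400]) cube([150, 100, 100]);
translate([100, 0, 600]) cube([150, 100, 100]);
translate([100, 0, 800]) cube([150, 100, 100]);
translate([250, 0, 0]) cube([100, 100, 1200]);


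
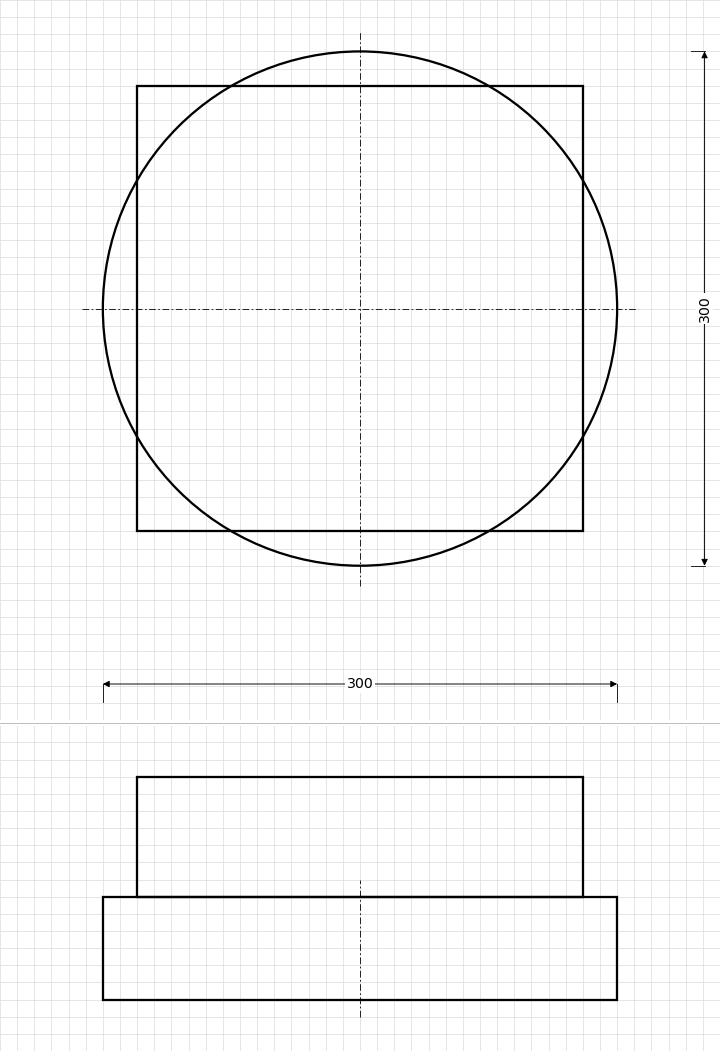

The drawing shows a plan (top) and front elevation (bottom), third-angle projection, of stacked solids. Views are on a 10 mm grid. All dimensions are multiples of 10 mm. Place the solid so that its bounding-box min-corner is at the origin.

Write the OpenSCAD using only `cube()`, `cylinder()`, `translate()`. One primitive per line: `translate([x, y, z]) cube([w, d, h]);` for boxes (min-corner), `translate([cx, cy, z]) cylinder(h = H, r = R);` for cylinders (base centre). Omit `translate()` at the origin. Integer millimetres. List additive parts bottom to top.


translate([150, 150, 0]) cylinder(h = 60, r = 150);
translate([20, 20, 60]) cube([260, 260, 70]);
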